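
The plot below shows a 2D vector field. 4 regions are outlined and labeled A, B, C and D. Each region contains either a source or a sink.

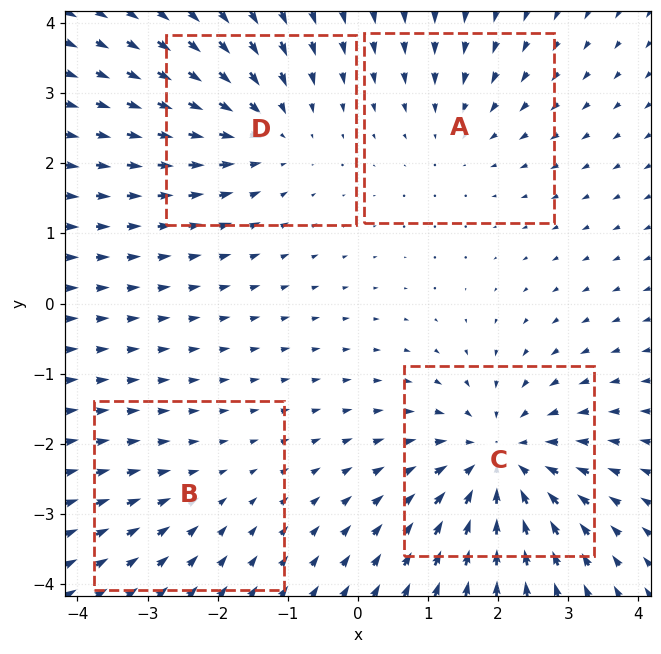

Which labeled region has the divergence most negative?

Divergence at each region's feature centre — A: about -3, B: about -2, C: about -6, D: about -4. Region C is most negative.

C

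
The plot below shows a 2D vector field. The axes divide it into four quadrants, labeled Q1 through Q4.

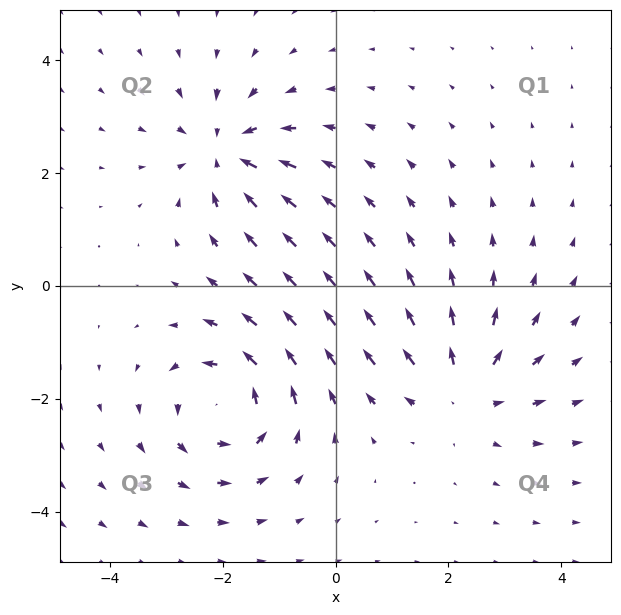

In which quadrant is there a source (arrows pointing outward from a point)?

The source sits at approximately (2.3, -1.8), which lies in quadrant Q4. The divergence there is about +4, positive as expected for a source.

Q4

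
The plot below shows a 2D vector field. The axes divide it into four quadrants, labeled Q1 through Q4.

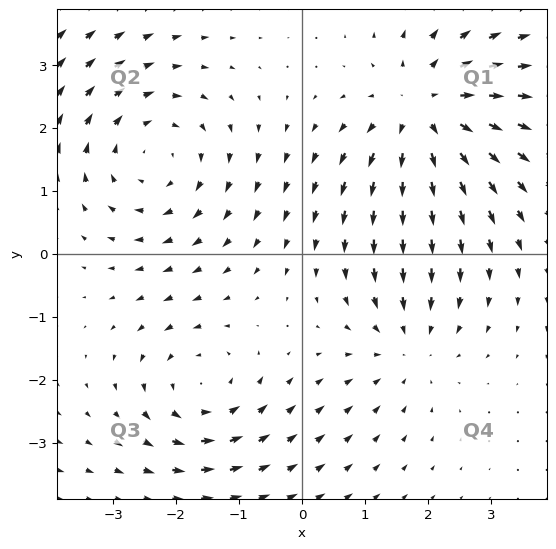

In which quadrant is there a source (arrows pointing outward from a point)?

The source sits at approximately (2.0, 2.3), which lies in quadrant Q1. The divergence there is about +4, positive as expected for a source.

Q1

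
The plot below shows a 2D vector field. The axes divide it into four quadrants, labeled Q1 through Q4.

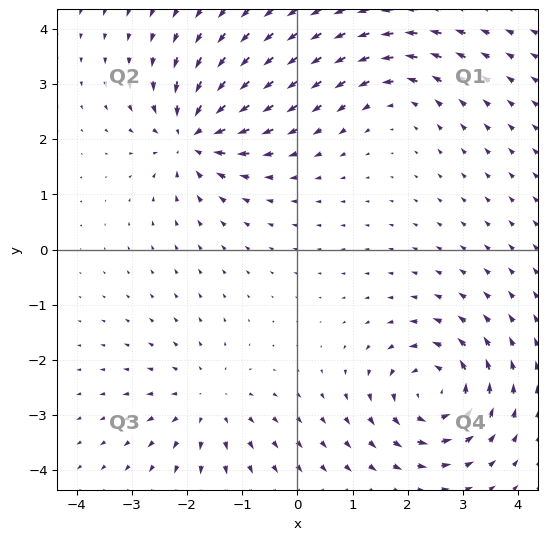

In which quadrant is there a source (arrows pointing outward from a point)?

Q3

The source sits at approximately (-1.6, -2.8), which lies in quadrant Q3. The divergence there is about +3, positive as expected for a source.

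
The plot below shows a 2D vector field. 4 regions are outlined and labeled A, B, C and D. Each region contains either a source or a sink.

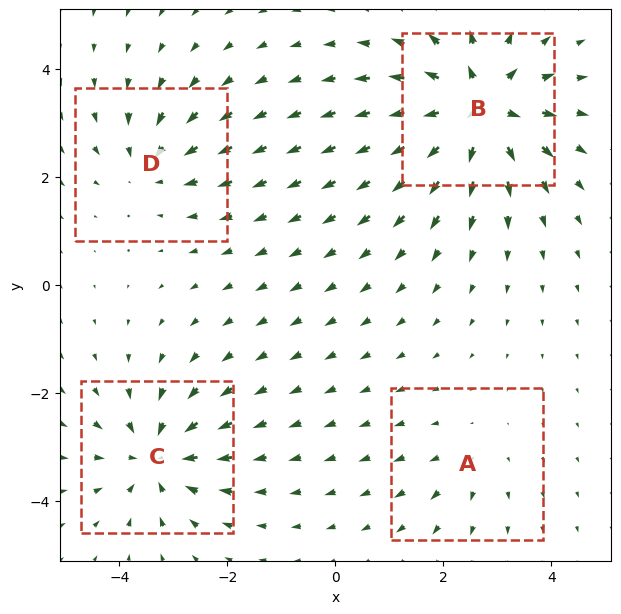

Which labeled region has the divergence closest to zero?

A

Divergence at each region's feature centre — A: about +2, B: about +7, C: about -5, D: about -4. Region A is closest to zero.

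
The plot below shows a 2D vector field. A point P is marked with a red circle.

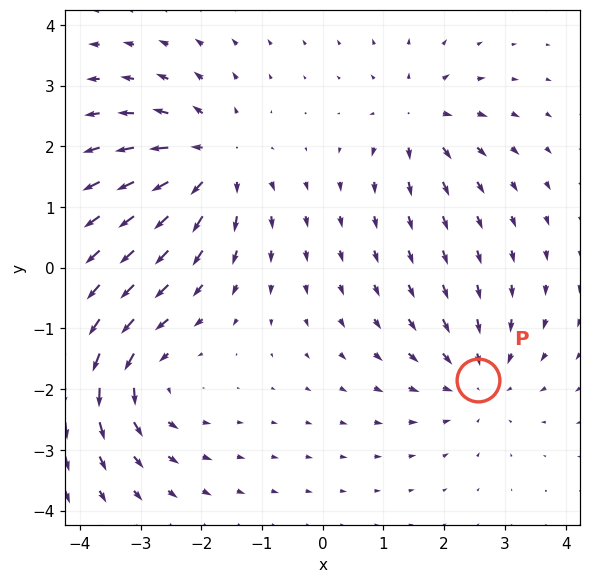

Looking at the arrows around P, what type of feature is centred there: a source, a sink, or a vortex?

At P (2.6, -1.9) the arrows converge inward. Divergence about -4, curl ≈0 — negative divergence with near-zero curl is a sink.

sink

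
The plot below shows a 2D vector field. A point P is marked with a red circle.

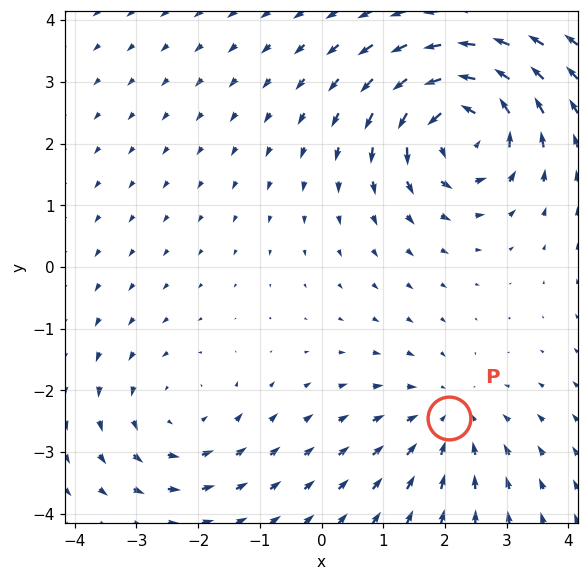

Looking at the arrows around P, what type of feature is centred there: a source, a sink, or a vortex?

sink

At P (2.1, -2.5) the arrows converge inward. Divergence about -3, curl ≈0 — negative divergence with near-zero curl is a sink.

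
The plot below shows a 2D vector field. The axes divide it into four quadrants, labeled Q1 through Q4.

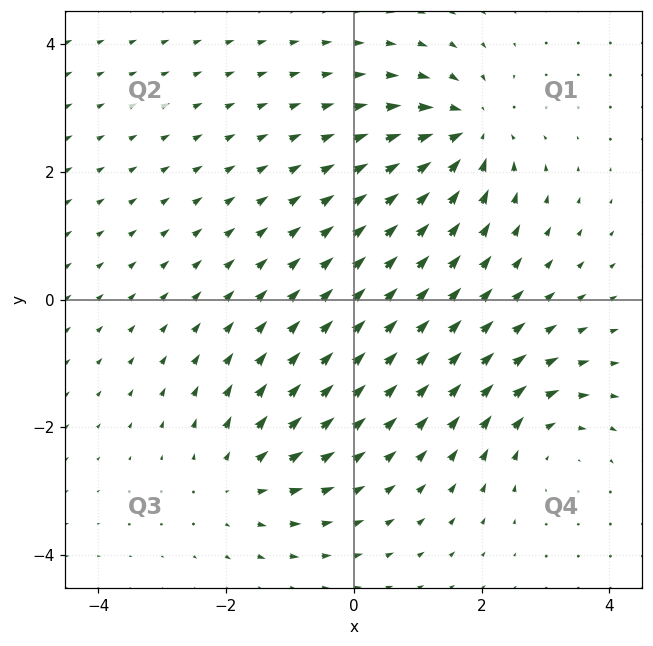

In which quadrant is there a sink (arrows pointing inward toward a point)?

The sink sits at approximately (1.8, 2.6), which lies in quadrant Q1. The divergence there is about -6, negative as expected for a sink.

Q1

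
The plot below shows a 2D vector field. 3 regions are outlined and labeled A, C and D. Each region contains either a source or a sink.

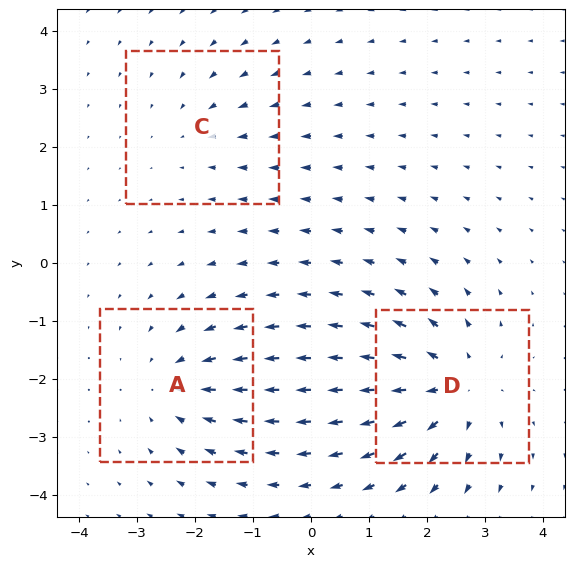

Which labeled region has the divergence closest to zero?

C

Divergence at each region's feature centre — A: about -3, C: about -2, D: about +4. Region C is closest to zero.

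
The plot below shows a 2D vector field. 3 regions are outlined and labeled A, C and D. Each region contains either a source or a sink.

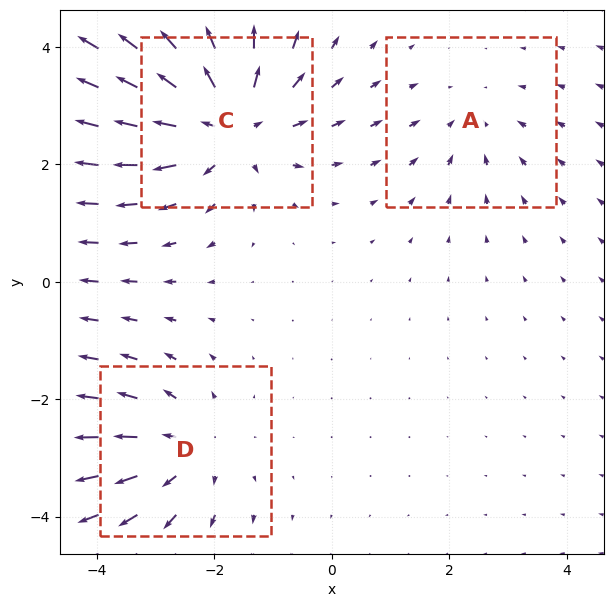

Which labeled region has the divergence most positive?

C

Divergence at each region's feature centre — A: about -2, C: about +4, D: about +3. Region C is most positive.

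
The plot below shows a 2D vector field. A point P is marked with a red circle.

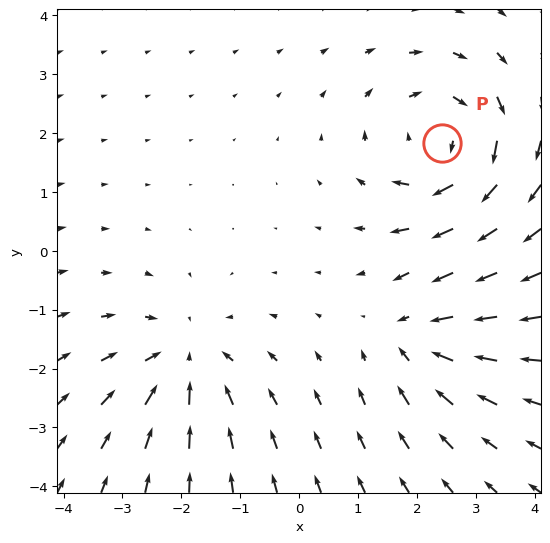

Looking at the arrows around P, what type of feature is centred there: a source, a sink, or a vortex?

vortex

At P (2.4, 1.8) the arrows circulate clockwise. Divergence ≈0, curl about -4 — near-zero divergence with nonzero curl is a vortex.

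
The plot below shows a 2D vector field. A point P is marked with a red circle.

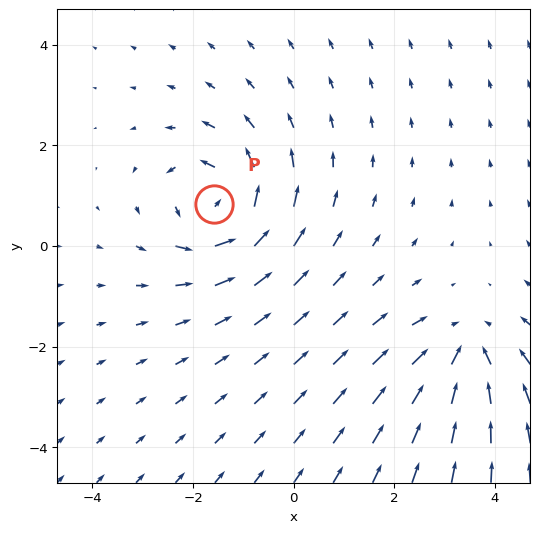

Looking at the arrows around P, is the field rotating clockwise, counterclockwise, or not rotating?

Near P at (-1.6, 0.8) the arrows circulate counterclockwise. The curl (z-component) there is about +4; positive curl means counterclockwise rotation.

counterclockwise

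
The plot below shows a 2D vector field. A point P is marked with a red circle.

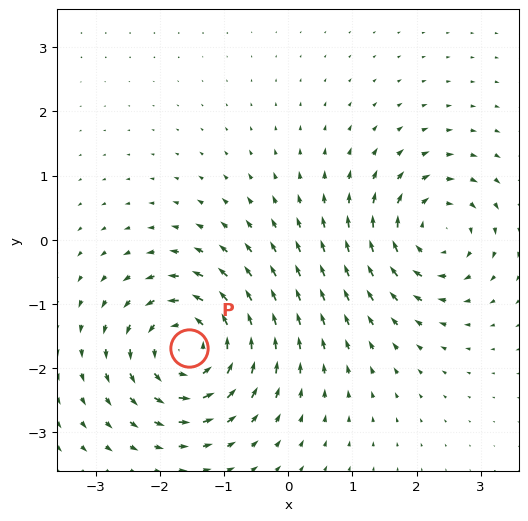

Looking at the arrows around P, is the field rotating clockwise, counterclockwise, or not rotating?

Near P at (-1.5, -1.7) the arrows circulate counterclockwise. The curl (z-component) there is about +6; positive curl means counterclockwise rotation.

counterclockwise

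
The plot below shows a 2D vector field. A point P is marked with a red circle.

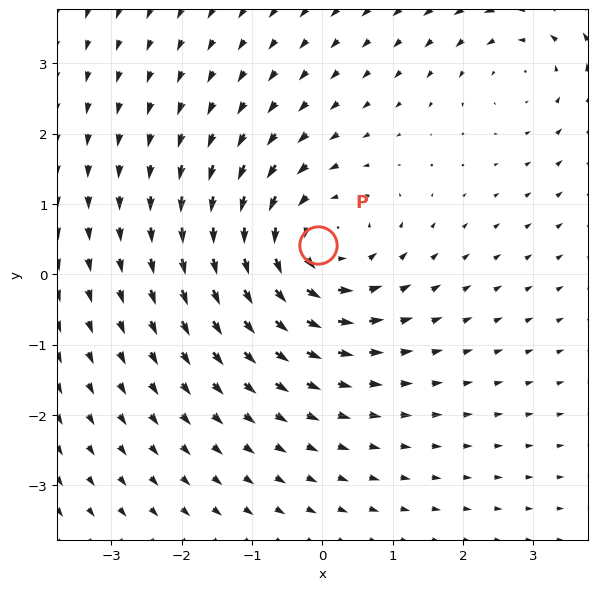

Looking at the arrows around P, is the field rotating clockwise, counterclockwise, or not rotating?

Near P at (-0.1, 0.4) the arrows circulate counterclockwise. The curl (z-component) there is about +5; positive curl means counterclockwise rotation.

counterclockwise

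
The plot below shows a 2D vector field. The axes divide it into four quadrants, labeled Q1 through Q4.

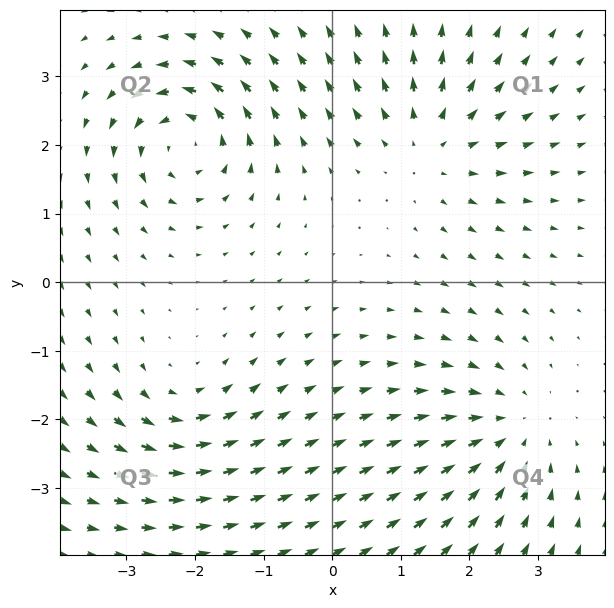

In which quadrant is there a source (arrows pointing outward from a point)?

The source sits at approximately (1.4, 2.0), which lies in quadrant Q1. The divergence there is about +4, positive as expected for a source.

Q1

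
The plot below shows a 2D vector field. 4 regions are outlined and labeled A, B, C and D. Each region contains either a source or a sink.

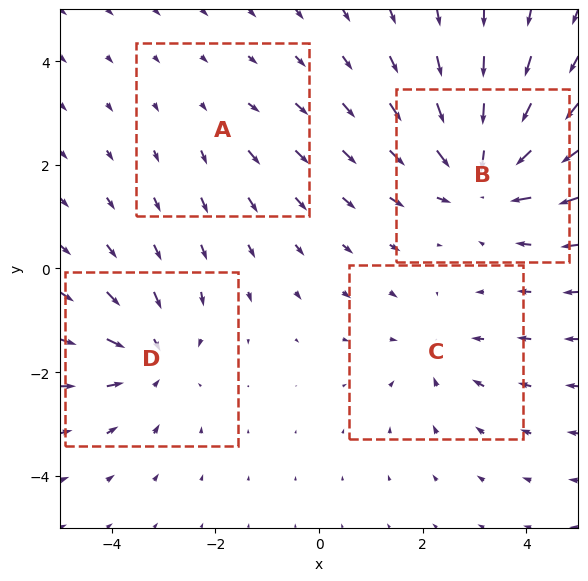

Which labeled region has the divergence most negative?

Divergence at each region's feature centre — A: about +2, B: about -6, C: about -3, D: about -4. Region B is most negative.

B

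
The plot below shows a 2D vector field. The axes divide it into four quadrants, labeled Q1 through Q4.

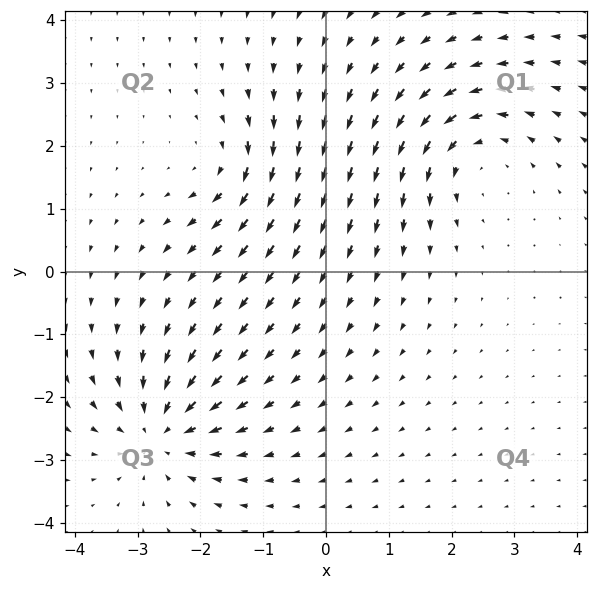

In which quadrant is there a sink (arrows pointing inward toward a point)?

Q3

The sink sits at approximately (-2.6, -2.6), which lies in quadrant Q3. The divergence there is about -6, negative as expected for a sink.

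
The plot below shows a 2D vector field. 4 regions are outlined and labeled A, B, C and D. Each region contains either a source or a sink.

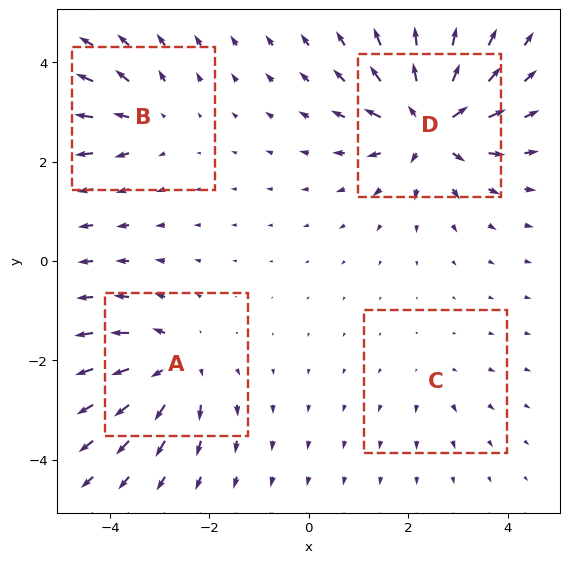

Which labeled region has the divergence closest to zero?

Divergence at each region's feature centre — A: about +5, B: about +4, C: about +2, D: about +8. Region C is closest to zero.

C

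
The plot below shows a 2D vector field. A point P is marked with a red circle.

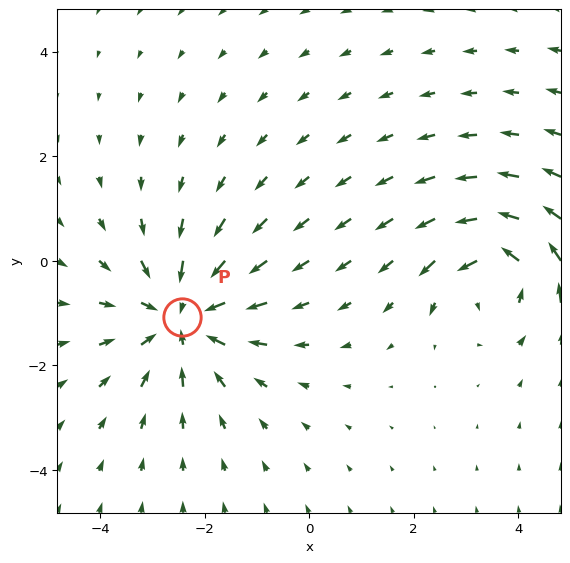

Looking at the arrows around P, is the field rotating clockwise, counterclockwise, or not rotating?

not rotating

Near P at (-2.4, -1.1) the arrows show no circulation. The curl there is ≈0.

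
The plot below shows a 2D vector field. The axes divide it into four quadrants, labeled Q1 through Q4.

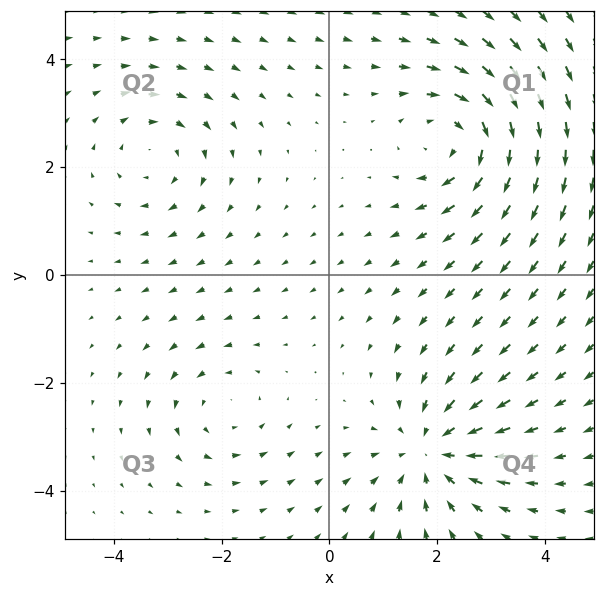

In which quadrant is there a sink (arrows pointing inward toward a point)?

The sink sits at approximately (1.9, -3.3), which lies in quadrant Q4. The divergence there is about -4, negative as expected for a sink.

Q4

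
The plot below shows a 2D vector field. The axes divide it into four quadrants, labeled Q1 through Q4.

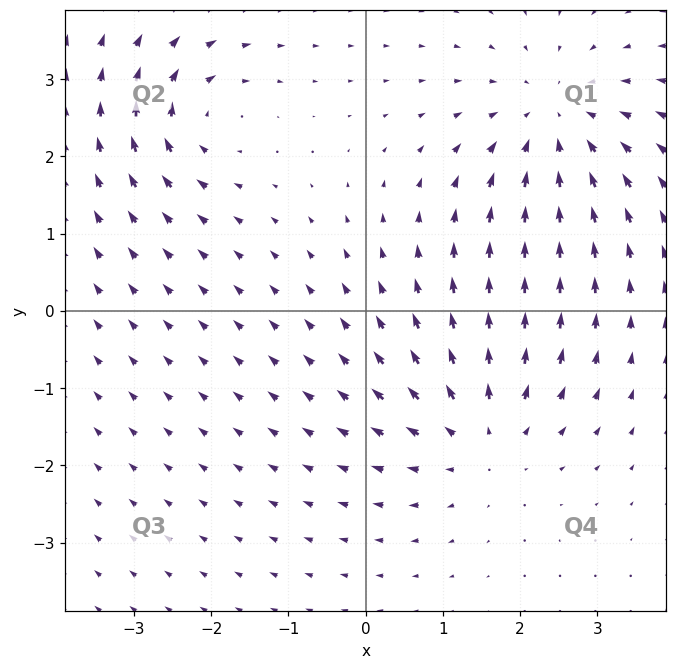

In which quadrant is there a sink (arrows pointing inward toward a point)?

Q1

The sink sits at approximately (2.4, 2.5), which lies in quadrant Q1. The divergence there is about -4, negative as expected for a sink.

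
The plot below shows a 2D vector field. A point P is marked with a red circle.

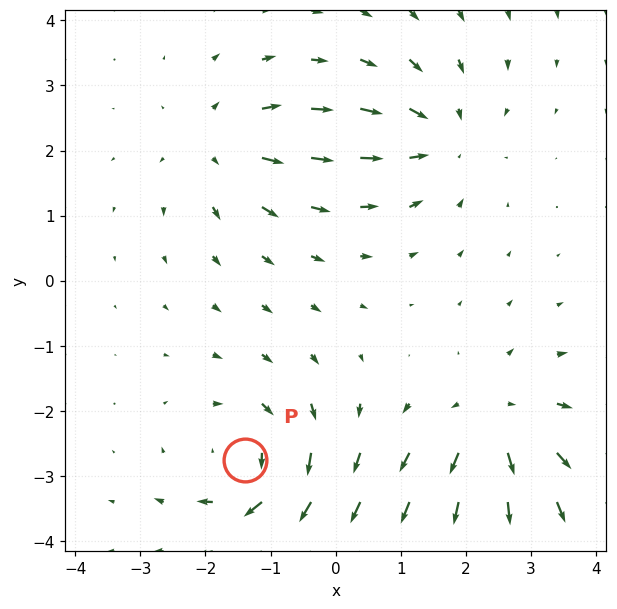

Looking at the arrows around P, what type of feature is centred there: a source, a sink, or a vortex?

At P (-1.4, -2.8) the arrows circulate clockwise. Divergence ≈0, curl about -6 — near-zero divergence with nonzero curl is a vortex.

vortex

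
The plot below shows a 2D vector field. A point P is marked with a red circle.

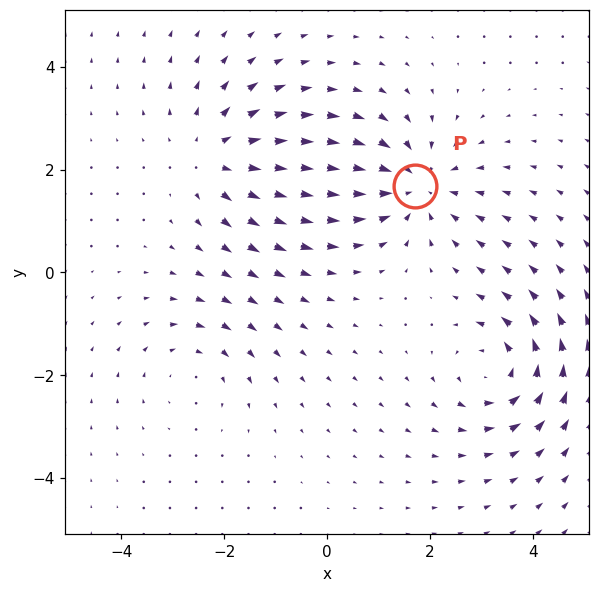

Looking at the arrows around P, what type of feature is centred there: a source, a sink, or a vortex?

sink

At P (1.7, 1.7) the arrows converge inward. Divergence about -4, curl ≈0 — negative divergence with near-zero curl is a sink.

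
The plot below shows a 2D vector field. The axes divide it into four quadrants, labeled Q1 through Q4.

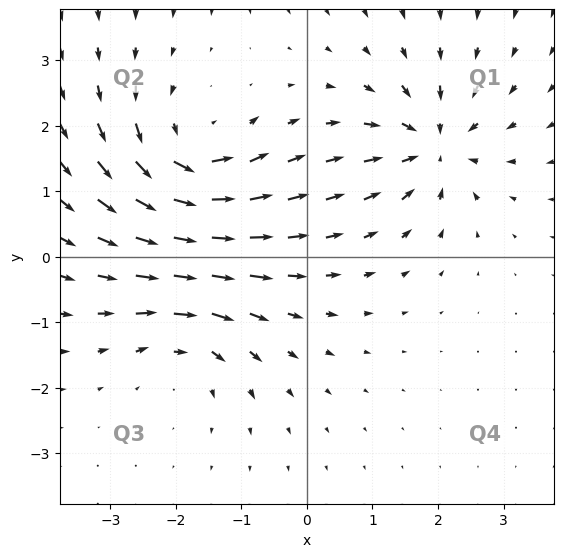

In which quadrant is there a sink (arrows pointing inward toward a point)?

The sink sits at approximately (1.9, 1.7), which lies in quadrant Q1. The divergence there is about -6, negative as expected for a sink.

Q1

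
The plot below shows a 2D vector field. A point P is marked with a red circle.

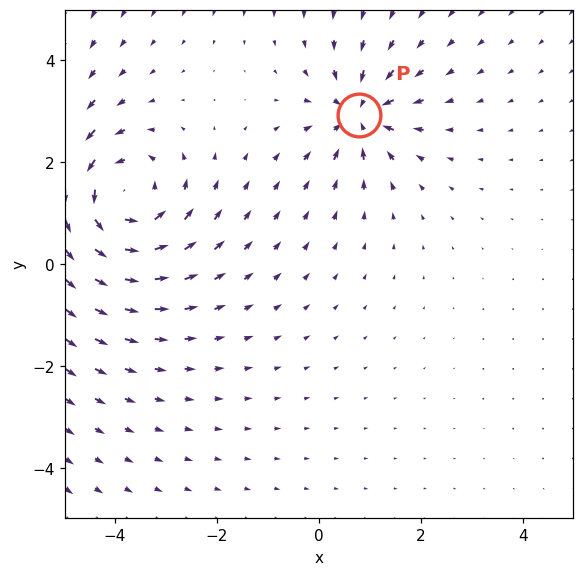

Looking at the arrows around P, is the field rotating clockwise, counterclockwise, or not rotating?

not rotating

Near P at (0.8, 2.9) the arrows show no circulation. The curl there is ≈0.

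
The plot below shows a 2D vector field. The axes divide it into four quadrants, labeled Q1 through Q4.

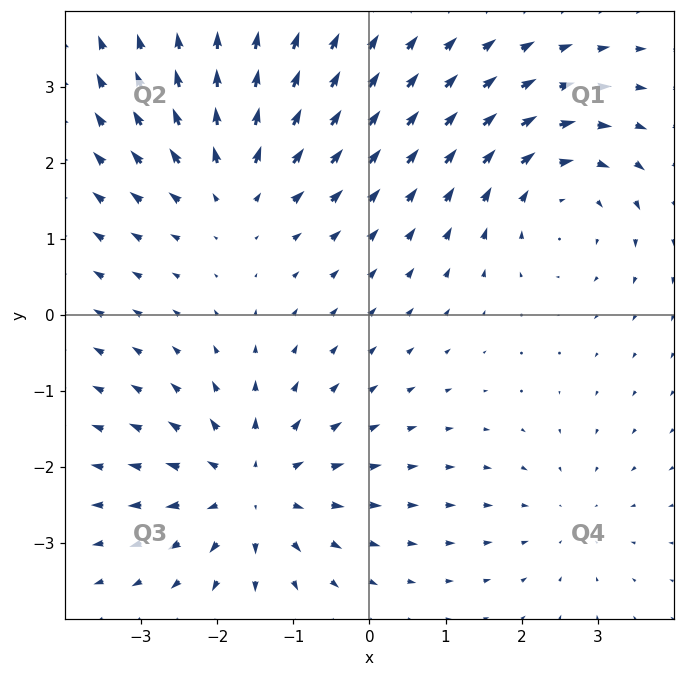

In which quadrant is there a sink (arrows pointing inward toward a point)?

The sink sits at approximately (2.6, -2.6), which lies in quadrant Q4. The divergence there is about -2, negative as expected for a sink.

Q4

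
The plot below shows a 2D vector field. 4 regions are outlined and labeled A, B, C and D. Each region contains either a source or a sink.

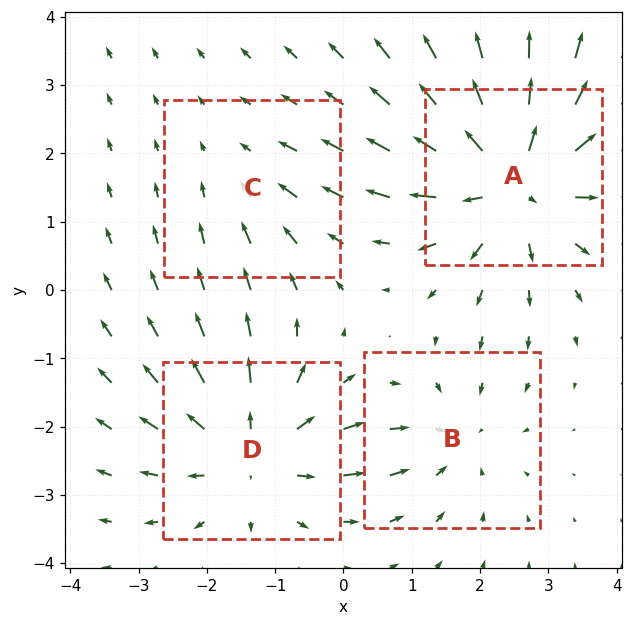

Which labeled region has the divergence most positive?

Divergence at each region's feature centre — A: about +6, B: about -3, C: about -2, D: about +5. Region A is most positive.

A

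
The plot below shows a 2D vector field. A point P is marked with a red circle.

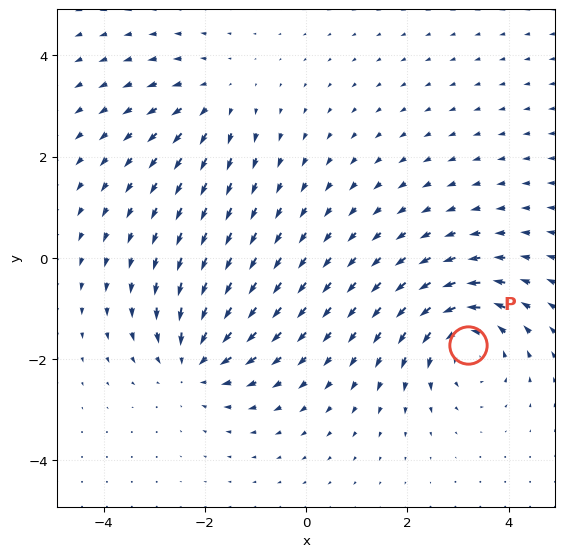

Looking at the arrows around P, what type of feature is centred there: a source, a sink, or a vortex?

vortex

At P (3.2, -1.7) the arrows circulate counterclockwise. Divergence ≈0, curl about +5 — near-zero divergence with nonzero curl is a vortex.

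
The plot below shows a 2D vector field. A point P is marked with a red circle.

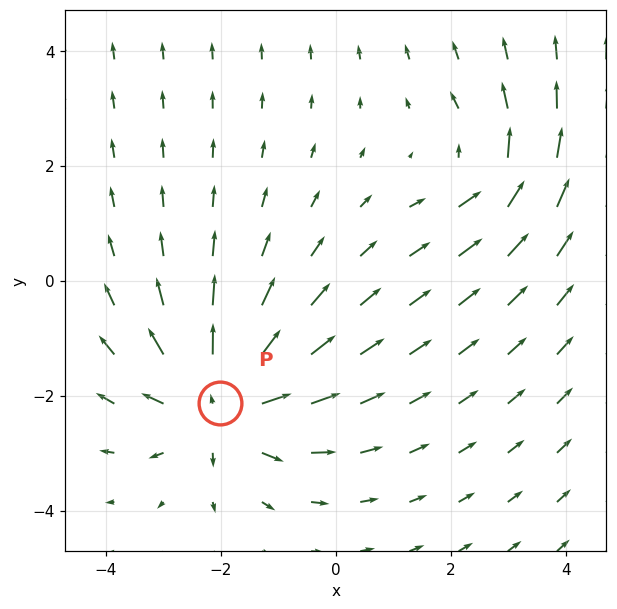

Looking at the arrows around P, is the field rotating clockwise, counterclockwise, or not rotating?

Near P at (-2.0, -2.1) the arrows show no circulation. The curl there is ≈0.

not rotating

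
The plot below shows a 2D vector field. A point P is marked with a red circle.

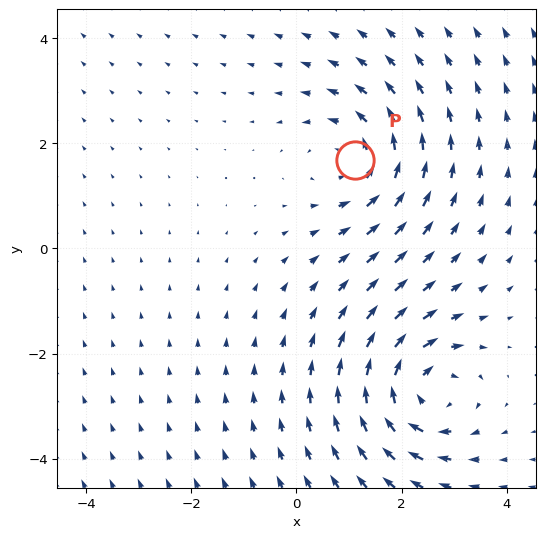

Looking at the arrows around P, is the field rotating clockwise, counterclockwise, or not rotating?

Near P at (1.1, 1.7) the arrows circulate counterclockwise. The curl (z-component) there is about +3; positive curl means counterclockwise rotation.

counterclockwise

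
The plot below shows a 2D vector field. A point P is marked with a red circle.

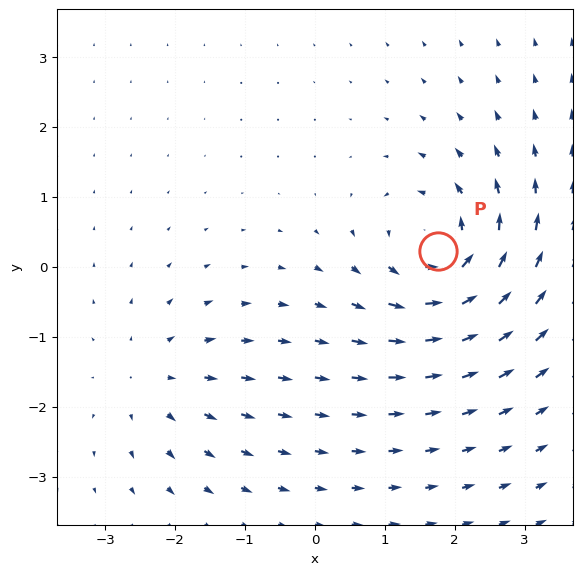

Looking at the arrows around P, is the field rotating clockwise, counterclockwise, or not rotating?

counterclockwise

Near P at (1.8, 0.2) the arrows circulate counterclockwise. The curl (z-component) there is about +6; positive curl means counterclockwise rotation.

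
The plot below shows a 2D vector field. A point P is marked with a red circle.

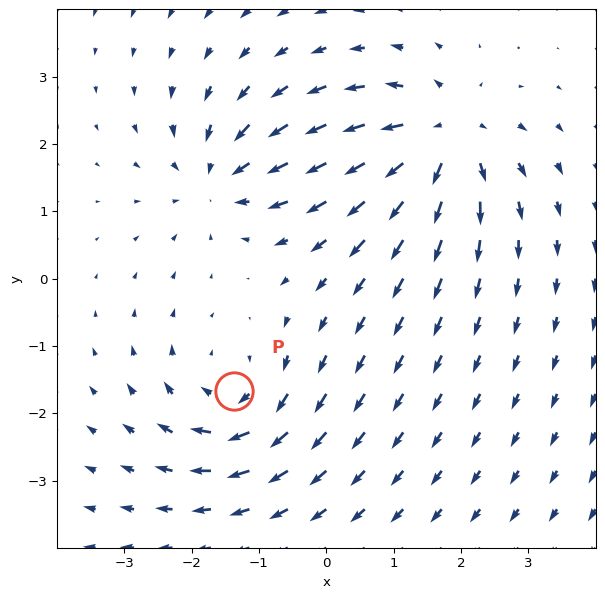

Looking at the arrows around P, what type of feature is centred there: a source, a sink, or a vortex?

At P (-1.4, -1.7) the arrows circulate clockwise. Divergence ≈0, curl about -4 — near-zero divergence with nonzero curl is a vortex.

vortex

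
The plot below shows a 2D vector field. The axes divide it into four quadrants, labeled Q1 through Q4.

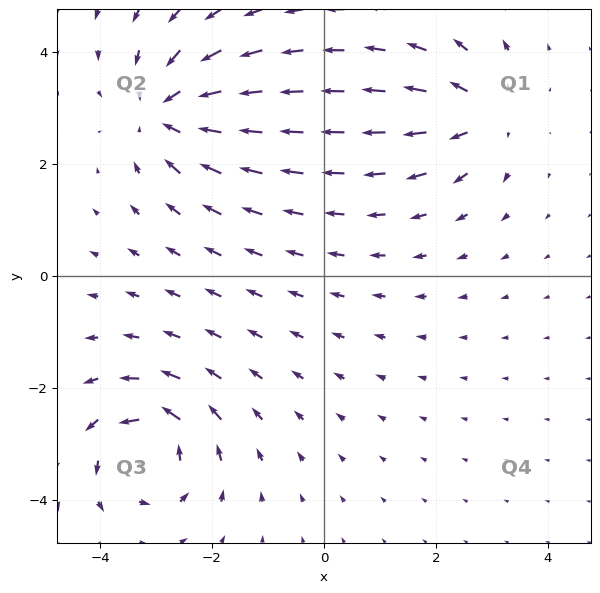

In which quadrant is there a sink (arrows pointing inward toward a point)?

The sink sits at approximately (-2.8, 2.9), which lies in quadrant Q2. The divergence there is about -4, negative as expected for a sink.

Q2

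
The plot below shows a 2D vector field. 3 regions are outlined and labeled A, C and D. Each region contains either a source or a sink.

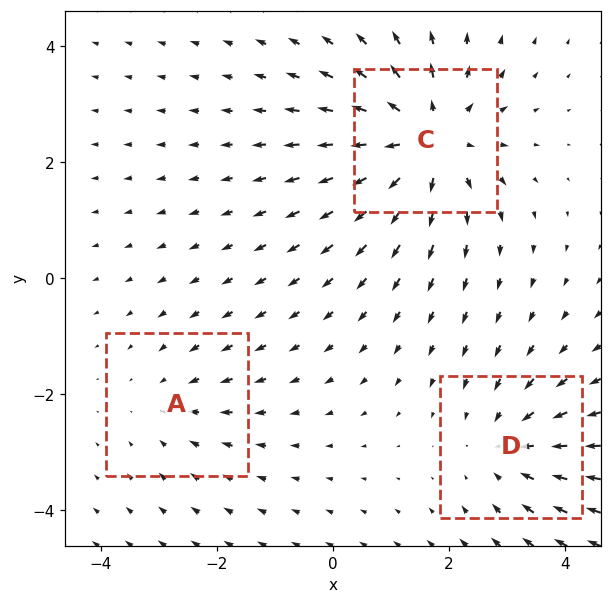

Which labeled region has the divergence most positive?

Divergence at each region's feature centre — A: about -2, C: about +4, D: about -3. Region C is most positive.

C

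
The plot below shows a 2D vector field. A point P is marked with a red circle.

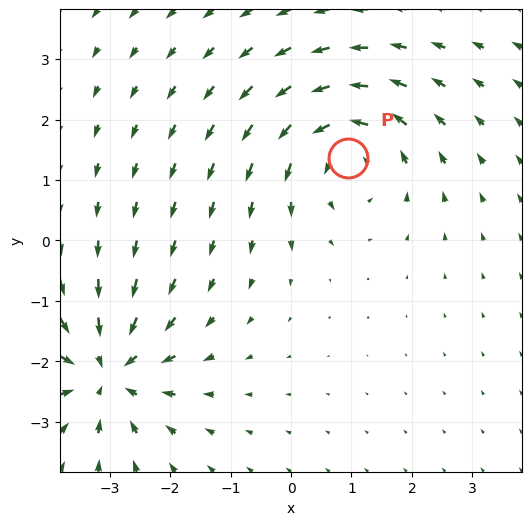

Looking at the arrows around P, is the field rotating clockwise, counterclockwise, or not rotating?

Near P at (0.9, 1.4) the arrows circulate counterclockwise. The curl (z-component) there is about +4; positive curl means counterclockwise rotation.

counterclockwise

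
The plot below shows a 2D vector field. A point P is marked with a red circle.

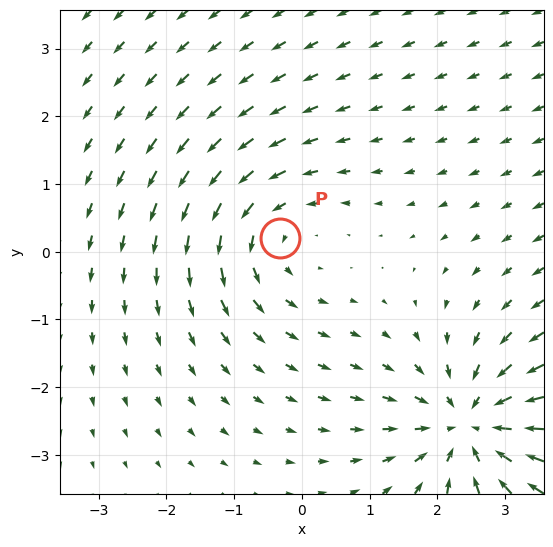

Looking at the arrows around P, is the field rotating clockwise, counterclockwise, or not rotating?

Near P at (-0.3, 0.2) the arrows circulate counterclockwise. The curl (z-component) there is about +3; positive curl means counterclockwise rotation.

counterclockwise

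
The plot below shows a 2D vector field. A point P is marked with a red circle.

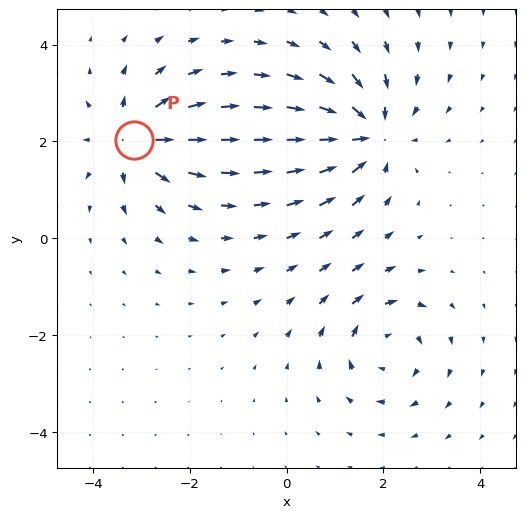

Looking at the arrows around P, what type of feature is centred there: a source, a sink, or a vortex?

source

At P (-3.2, 2.0) the arrows spread outward. Divergence about +6, curl ≈0 — positive divergence with near-zero curl is a source.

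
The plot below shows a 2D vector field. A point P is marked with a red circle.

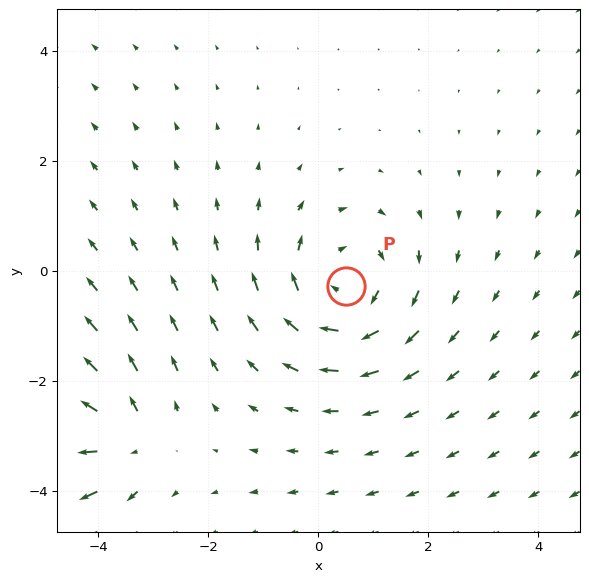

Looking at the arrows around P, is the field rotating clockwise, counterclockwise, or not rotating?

clockwise

Near P at (0.5, -0.3) the arrows circulate clockwise. The curl (z-component) there is about -4; negative curl means clockwise rotation.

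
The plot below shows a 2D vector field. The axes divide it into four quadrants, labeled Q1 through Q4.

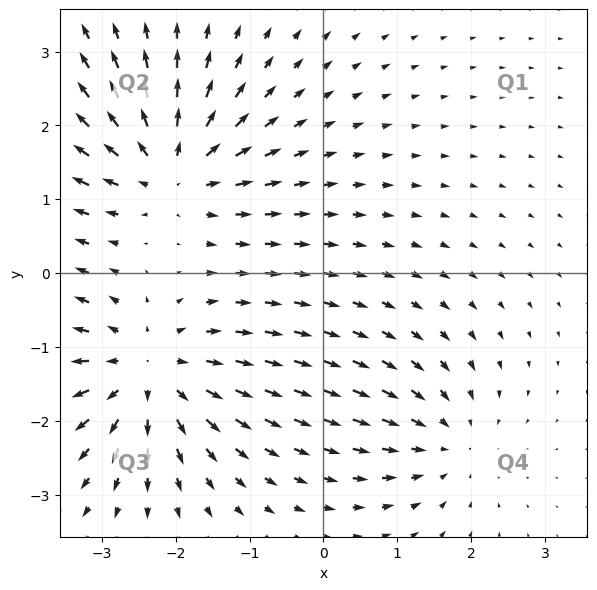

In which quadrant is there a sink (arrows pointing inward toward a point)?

Q4

The sink sits at approximately (1.7, -2.3), which lies in quadrant Q4. The divergence there is about -3, negative as expected for a sink.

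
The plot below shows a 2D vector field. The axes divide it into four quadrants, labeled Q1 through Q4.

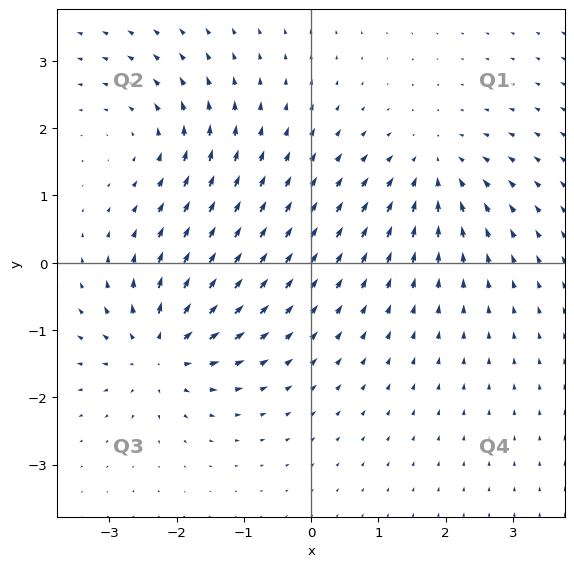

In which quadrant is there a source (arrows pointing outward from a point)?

Q3

The source sits at approximately (-2.2, -1.3), which lies in quadrant Q3. The divergence there is about +6, positive as expected for a source.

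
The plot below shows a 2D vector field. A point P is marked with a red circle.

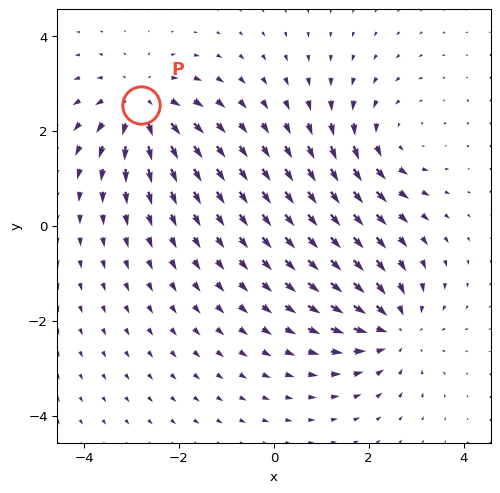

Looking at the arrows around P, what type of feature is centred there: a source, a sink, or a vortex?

At P (-2.8, 2.6) the arrows spread outward. Divergence about +5, curl ≈0 — positive divergence with near-zero curl is a source.

source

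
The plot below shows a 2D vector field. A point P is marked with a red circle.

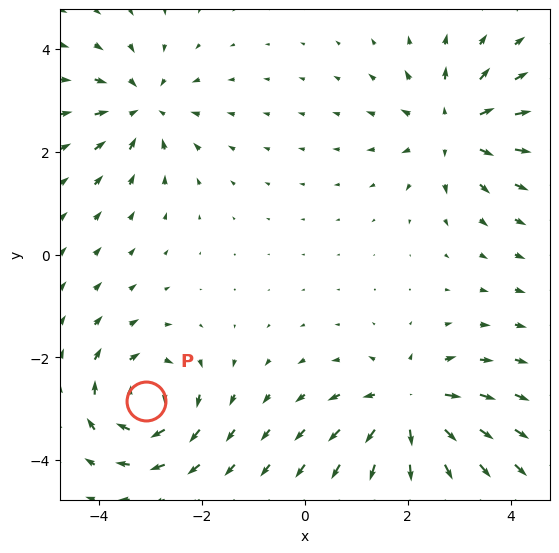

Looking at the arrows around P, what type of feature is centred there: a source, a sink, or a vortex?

At P (-3.1, -2.8) the arrows circulate clockwise. Divergence ≈0, curl about -5 — near-zero divergence with nonzero curl is a vortex.

vortex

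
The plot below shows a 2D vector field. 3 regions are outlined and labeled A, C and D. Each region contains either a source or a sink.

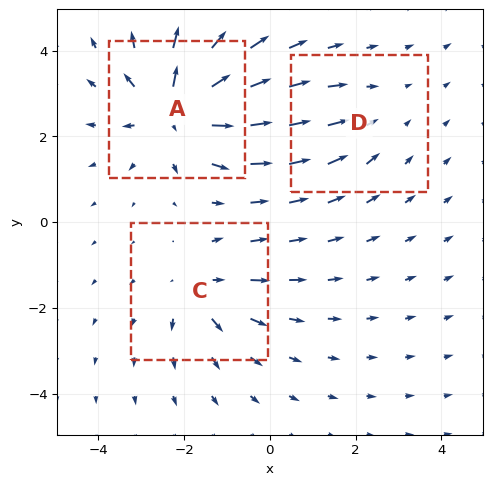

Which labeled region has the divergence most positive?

Divergence at each region's feature centre — A: about +5, C: about +3, D: about -2. Region A is most positive.

A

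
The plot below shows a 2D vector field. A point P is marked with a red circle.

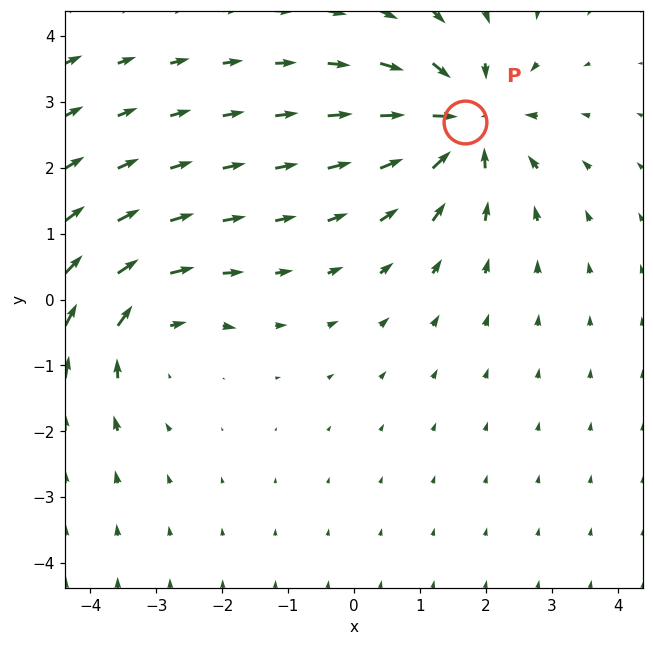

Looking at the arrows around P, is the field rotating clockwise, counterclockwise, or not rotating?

Near P at (1.7, 2.7) the arrows show no circulation. The curl there is ≈0.

not rotating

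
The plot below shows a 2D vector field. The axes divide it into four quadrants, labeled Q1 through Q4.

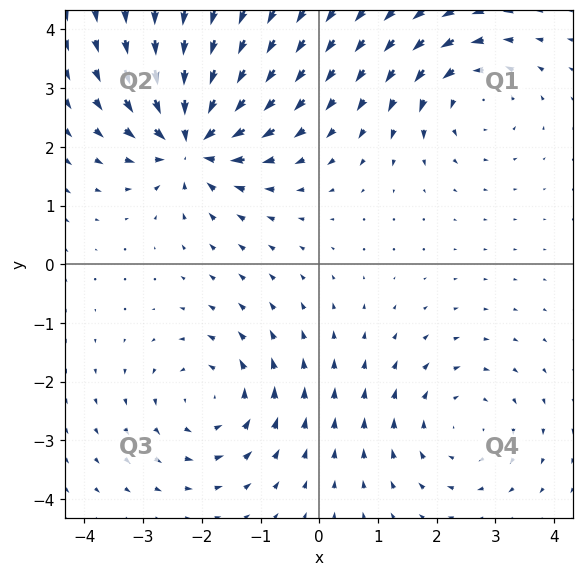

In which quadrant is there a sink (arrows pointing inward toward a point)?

The sink sits at approximately (-2.2, 2.1), which lies in quadrant Q2. The divergence there is about -6, negative as expected for a sink.

Q2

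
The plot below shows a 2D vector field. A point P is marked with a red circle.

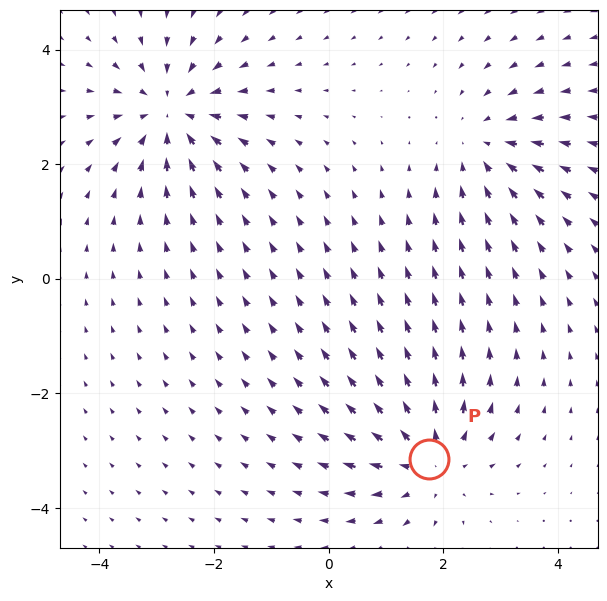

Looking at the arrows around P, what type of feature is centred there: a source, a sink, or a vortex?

At P (1.8, -3.2) the arrows spread outward. Divergence about +5, curl ≈0 — positive divergence with near-zero curl is a source.

source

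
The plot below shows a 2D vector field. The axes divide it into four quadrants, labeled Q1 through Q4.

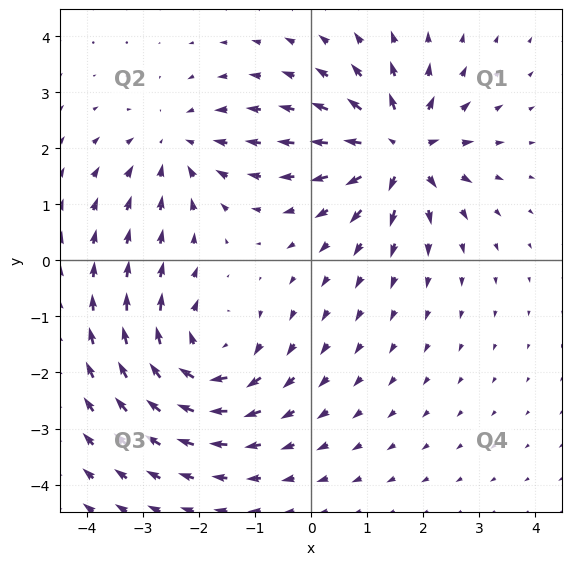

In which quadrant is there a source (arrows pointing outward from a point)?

The source sits at approximately (1.6, 2.0), which lies in quadrant Q1. The divergence there is about +5, positive as expected for a source.

Q1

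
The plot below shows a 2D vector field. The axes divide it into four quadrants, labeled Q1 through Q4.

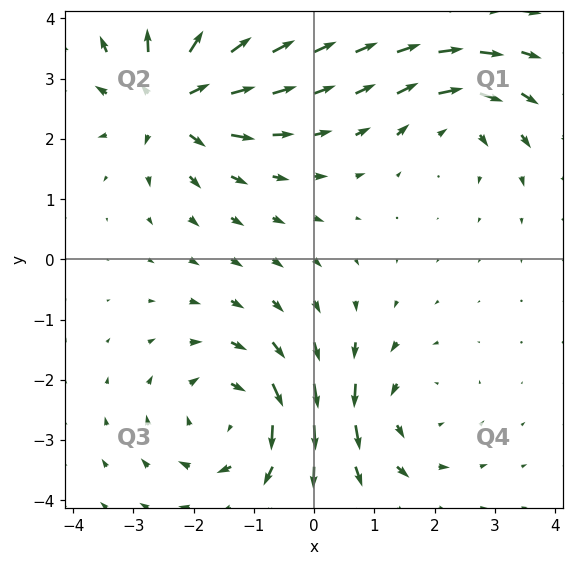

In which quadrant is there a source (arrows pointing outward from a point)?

The source sits at approximately (-2.3, 2.7), which lies in quadrant Q2. The divergence there is about +6, positive as expected for a source.

Q2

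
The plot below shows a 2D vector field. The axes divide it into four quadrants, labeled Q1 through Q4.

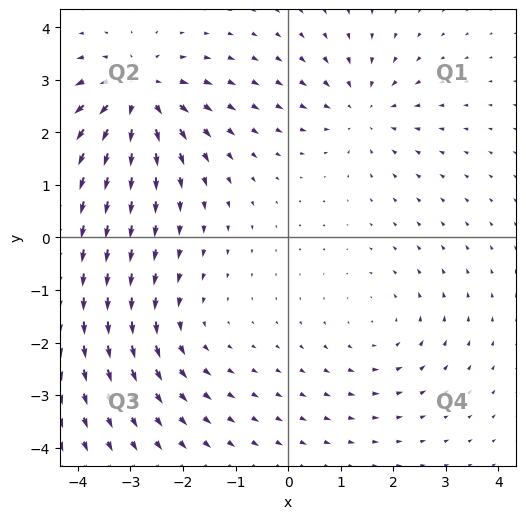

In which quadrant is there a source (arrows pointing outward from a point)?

The source sits at approximately (-2.9, 2.7), which lies in quadrant Q2. The divergence there is about +5, positive as expected for a source.

Q2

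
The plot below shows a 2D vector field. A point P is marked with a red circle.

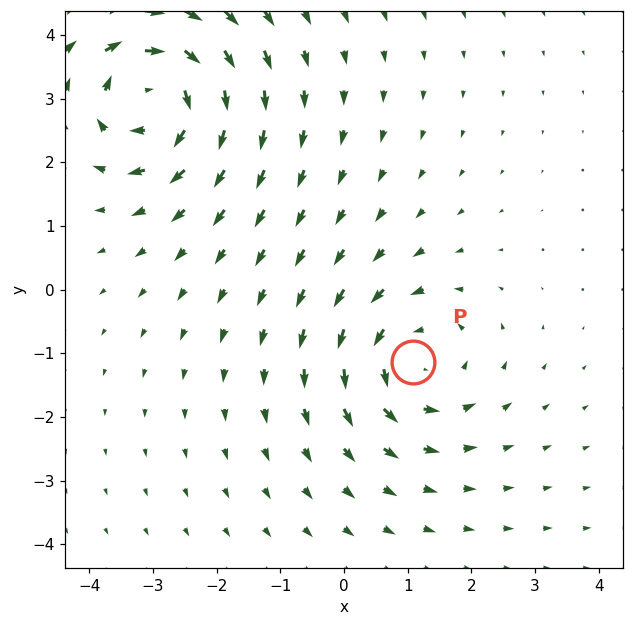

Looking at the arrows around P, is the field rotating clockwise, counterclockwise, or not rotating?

counterclockwise

Near P at (1.1, -1.1) the arrows circulate counterclockwise. The curl (z-component) there is about +4; positive curl means counterclockwise rotation.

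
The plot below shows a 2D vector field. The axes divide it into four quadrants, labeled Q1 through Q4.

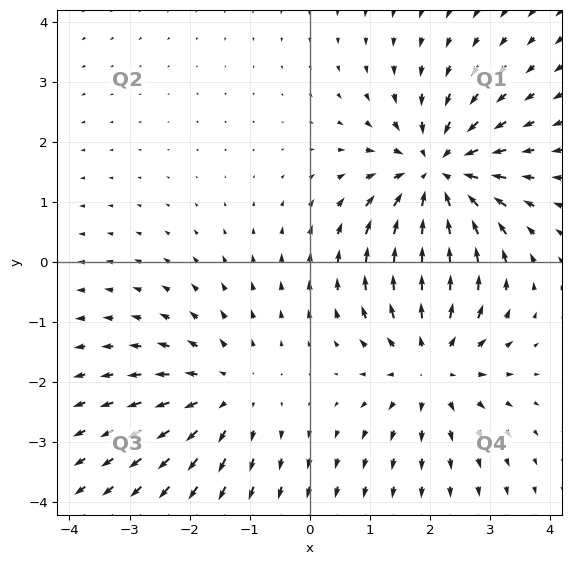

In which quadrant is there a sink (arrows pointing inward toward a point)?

The sink sits at approximately (2.1, 1.4), which lies in quadrant Q1. The divergence there is about -5, negative as expected for a sink.

Q1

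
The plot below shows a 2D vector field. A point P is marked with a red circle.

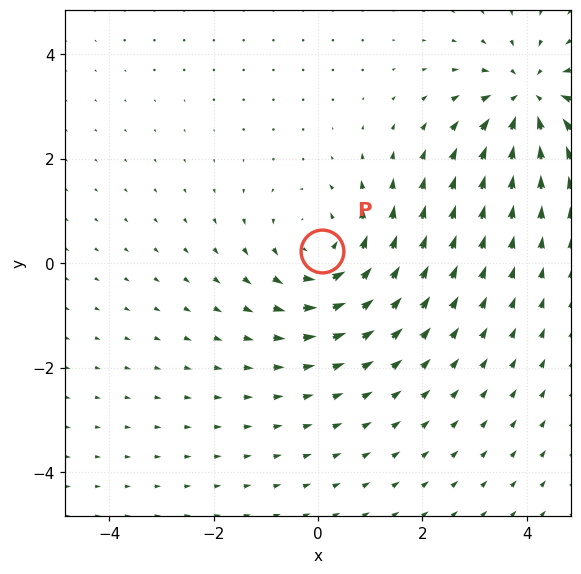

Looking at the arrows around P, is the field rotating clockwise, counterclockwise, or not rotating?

Near P at (0.1, 0.2) the arrows circulate counterclockwise. The curl (z-component) there is about +4; positive curl means counterclockwise rotation.

counterclockwise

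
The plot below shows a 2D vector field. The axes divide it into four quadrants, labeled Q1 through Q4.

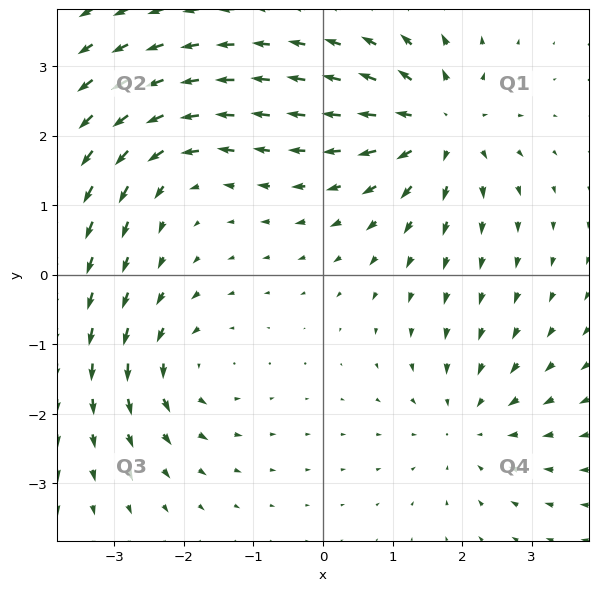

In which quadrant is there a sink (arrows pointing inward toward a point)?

The sink sits at approximately (2.1, -2.1), which lies in quadrant Q4. The divergence there is about -2, negative as expected for a sink.

Q4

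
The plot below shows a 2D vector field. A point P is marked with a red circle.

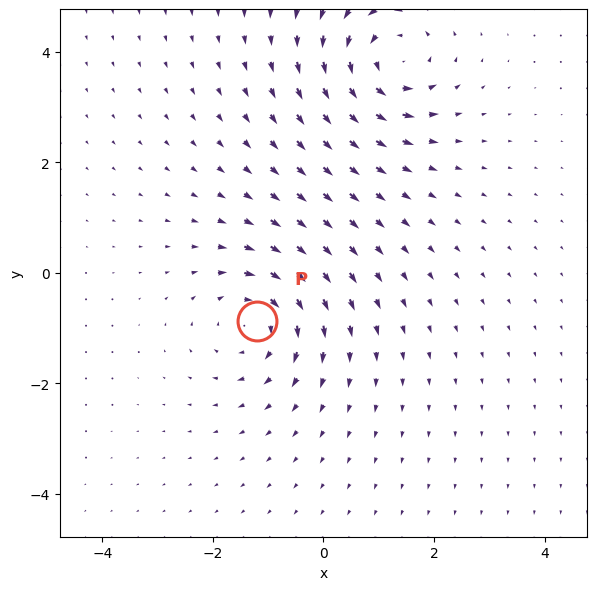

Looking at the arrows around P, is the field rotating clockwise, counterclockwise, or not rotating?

Near P at (-1.2, -0.9) the arrows circulate clockwise. The curl (z-component) there is about -4; negative curl means clockwise rotation.

clockwise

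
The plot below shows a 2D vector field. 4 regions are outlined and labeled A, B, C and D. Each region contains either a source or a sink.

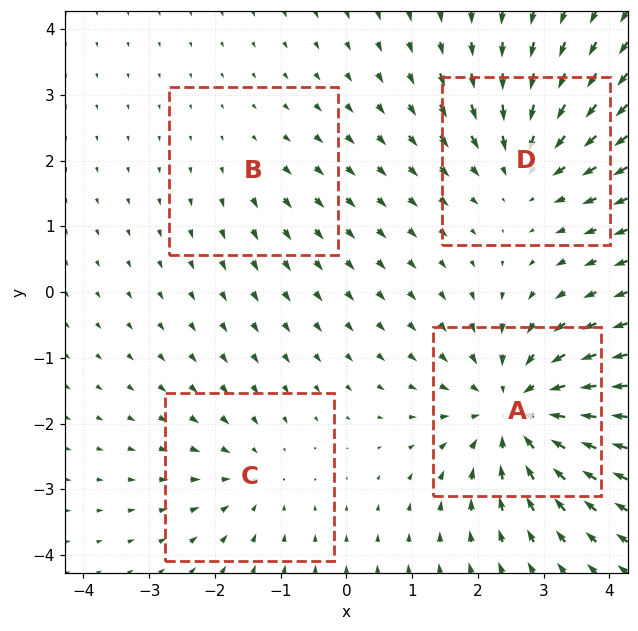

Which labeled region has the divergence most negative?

A

Divergence at each region's feature centre — A: about -7, B: about +2, C: about -3, D: about -4. Region A is most negative.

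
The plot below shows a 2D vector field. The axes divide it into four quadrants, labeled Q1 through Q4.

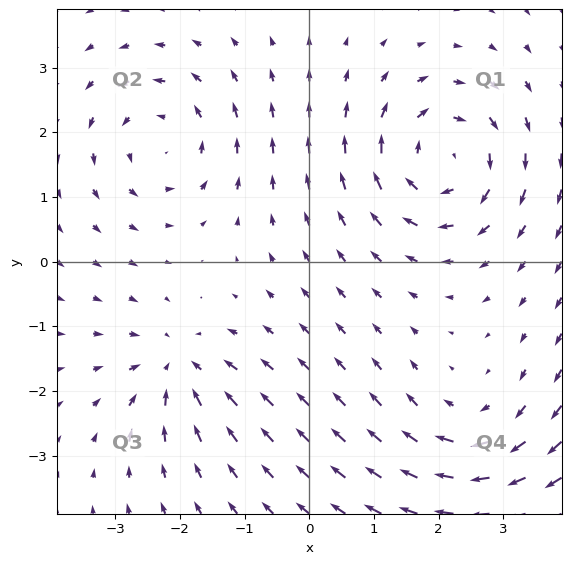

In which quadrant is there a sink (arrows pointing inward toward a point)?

The sink sits at approximately (-2.1, -1.6), which lies in quadrant Q3. The divergence there is about -4, negative as expected for a sink.

Q3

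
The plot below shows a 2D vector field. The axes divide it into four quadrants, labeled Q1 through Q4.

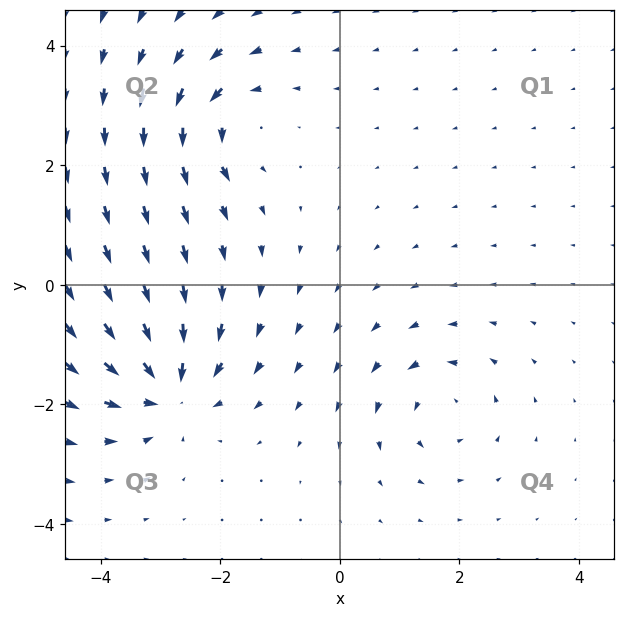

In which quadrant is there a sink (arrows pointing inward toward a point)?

The sink sits at approximately (-2.9, -1.7), which lies in quadrant Q3. The divergence there is about -6, negative as expected for a sink.

Q3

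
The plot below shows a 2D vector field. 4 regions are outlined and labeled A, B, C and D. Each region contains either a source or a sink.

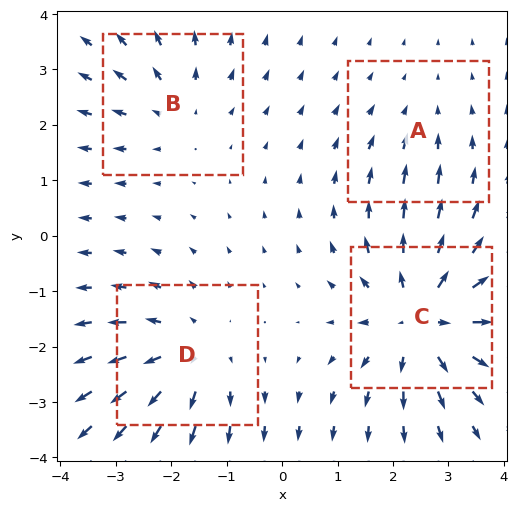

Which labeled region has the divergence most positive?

C

Divergence at each region's feature centre — A: about -2, B: about +3, C: about +6, D: about +4. Region C is most positive.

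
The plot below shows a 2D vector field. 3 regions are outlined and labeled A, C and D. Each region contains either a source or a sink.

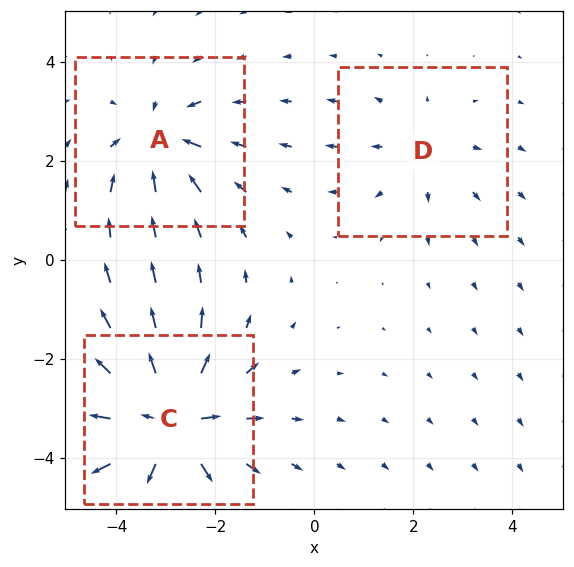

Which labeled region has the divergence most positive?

Divergence at each region's feature centre — A: about -4, C: about +6, D: about +2. Region C is most positive.

C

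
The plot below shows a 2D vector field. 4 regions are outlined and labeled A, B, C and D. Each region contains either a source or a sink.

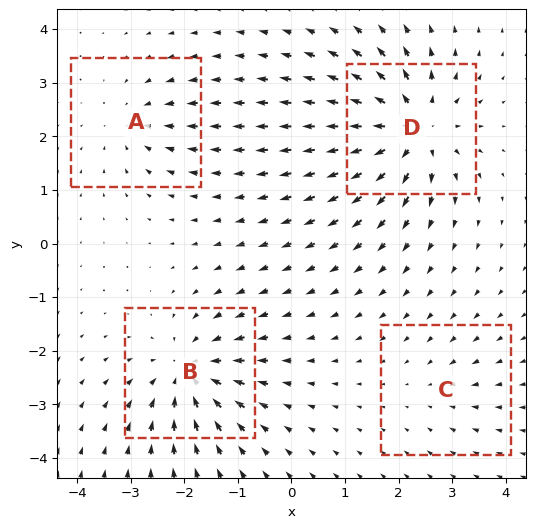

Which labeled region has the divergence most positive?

Divergence at each region's feature centre — A: about -4, B: about -6, C: about -2, D: about +8. Region D is most positive.

D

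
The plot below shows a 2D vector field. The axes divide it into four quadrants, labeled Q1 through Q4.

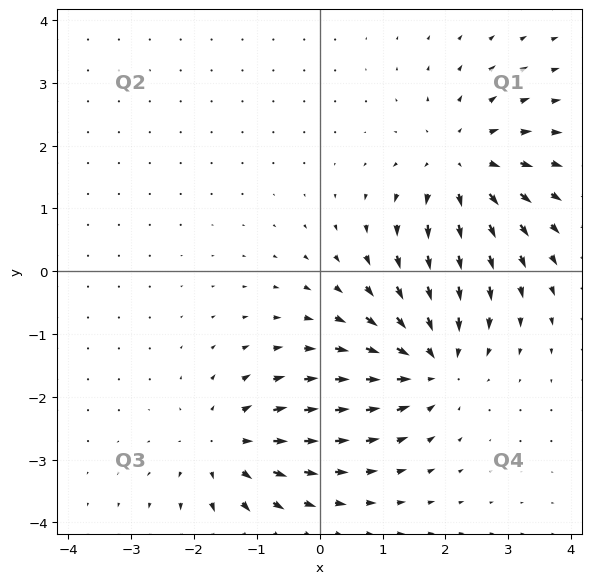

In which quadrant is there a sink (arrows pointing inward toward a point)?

Q4

The sink sits at approximately (1.8, -1.5), which lies in quadrant Q4. The divergence there is about -5, negative as expected for a sink.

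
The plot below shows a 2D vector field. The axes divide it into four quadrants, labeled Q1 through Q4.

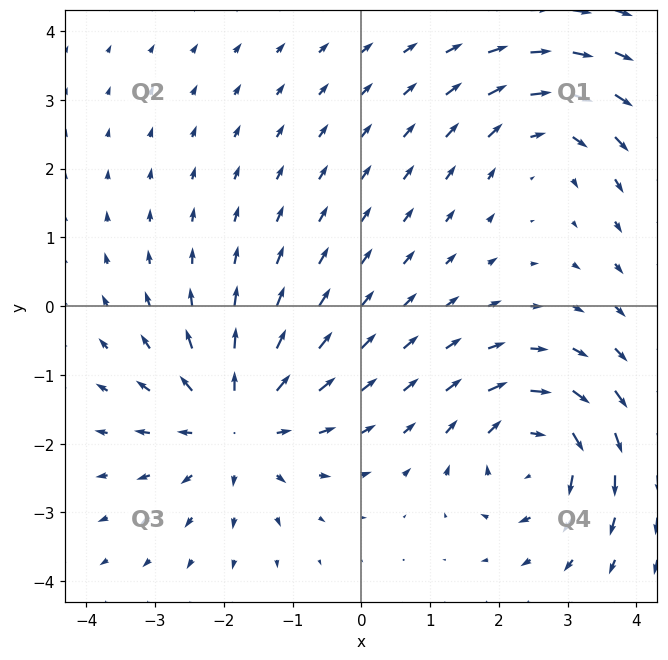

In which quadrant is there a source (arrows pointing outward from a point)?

Q3

The source sits at approximately (-1.8, -1.7), which lies in quadrant Q3. The divergence there is about +5, positive as expected for a source.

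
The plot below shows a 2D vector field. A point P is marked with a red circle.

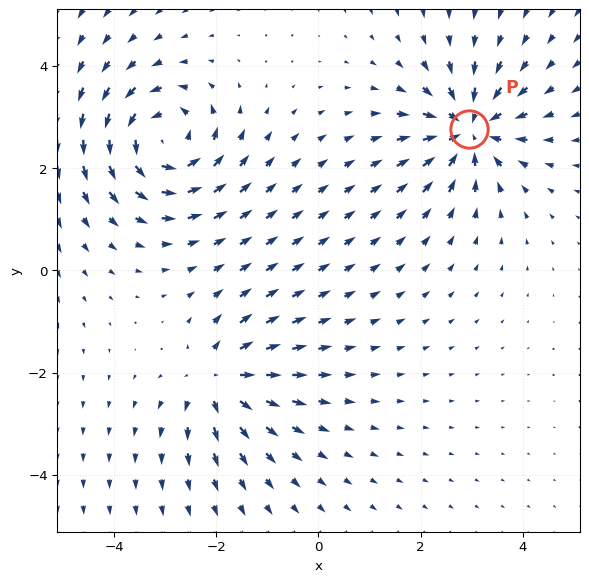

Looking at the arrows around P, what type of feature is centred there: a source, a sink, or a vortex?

sink

At P (2.9, 2.8) the arrows converge inward. Divergence about -5, curl ≈0 — negative divergence with near-zero curl is a sink.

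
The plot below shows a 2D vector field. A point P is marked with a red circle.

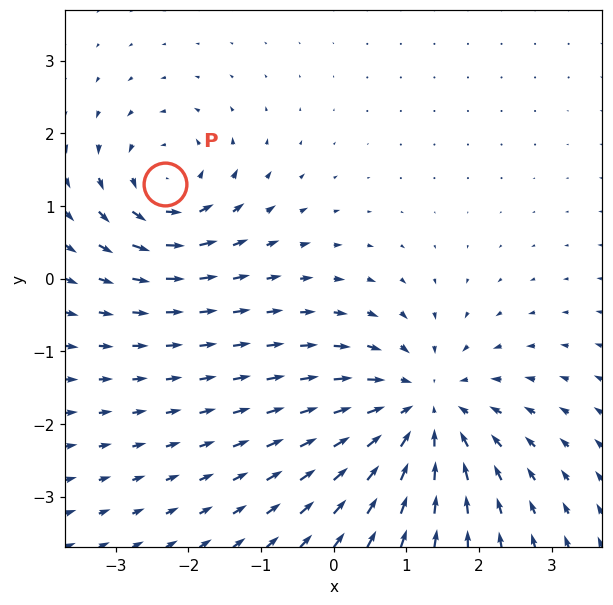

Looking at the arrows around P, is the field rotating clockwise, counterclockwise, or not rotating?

counterclockwise

Near P at (-2.3, 1.3) the arrows circulate counterclockwise. The curl (z-component) there is about +4; positive curl means counterclockwise rotation.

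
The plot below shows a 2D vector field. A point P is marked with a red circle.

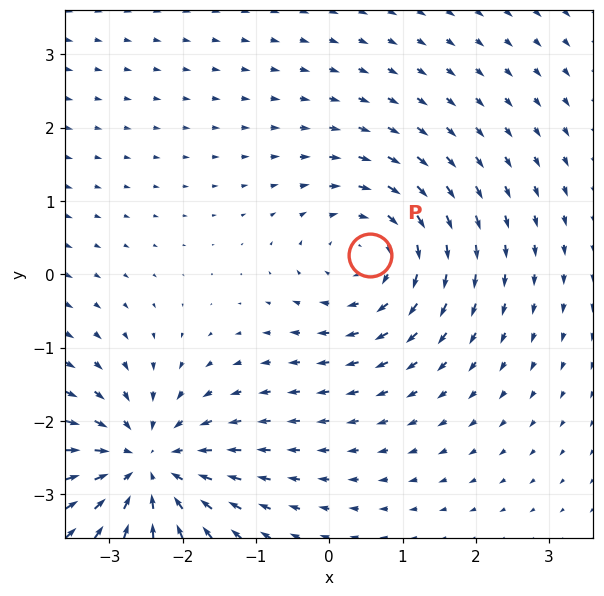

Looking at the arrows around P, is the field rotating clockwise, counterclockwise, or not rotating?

clockwise

Near P at (0.6, 0.3) the arrows circulate clockwise. The curl (z-component) there is about -3; negative curl means clockwise rotation.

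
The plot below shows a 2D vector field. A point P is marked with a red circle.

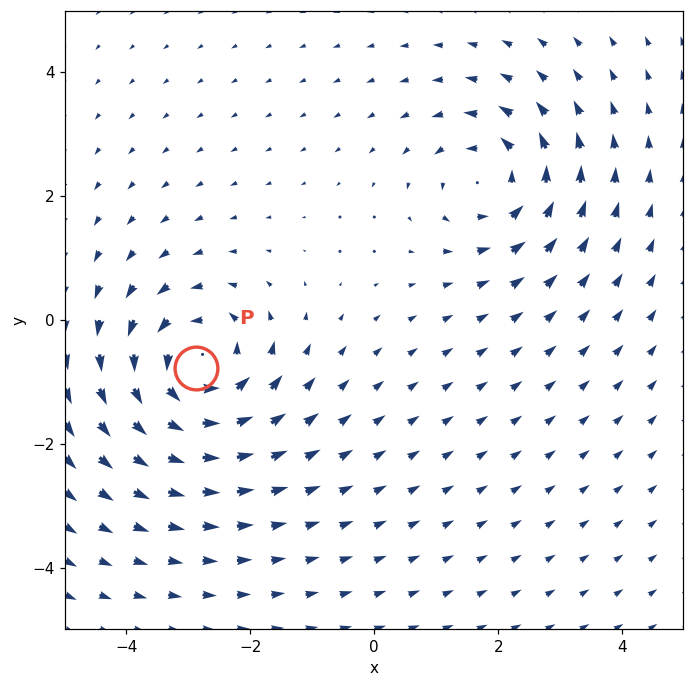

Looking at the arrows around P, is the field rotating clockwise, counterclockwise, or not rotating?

Near P at (-2.9, -0.8) the arrows circulate counterclockwise. The curl (z-component) there is about +5; positive curl means counterclockwise rotation.

counterclockwise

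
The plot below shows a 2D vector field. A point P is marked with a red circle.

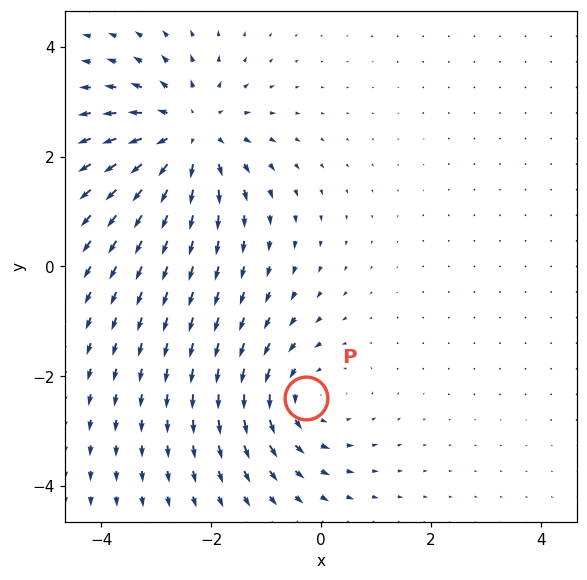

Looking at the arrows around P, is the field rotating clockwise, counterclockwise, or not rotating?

Near P at (-0.3, -2.4) the arrows circulate counterclockwise. The curl (z-component) there is about +3; positive curl means counterclockwise rotation.

counterclockwise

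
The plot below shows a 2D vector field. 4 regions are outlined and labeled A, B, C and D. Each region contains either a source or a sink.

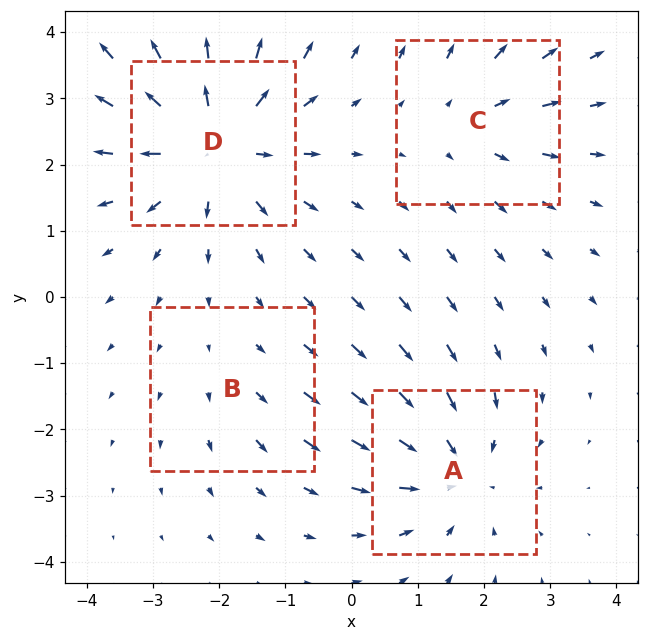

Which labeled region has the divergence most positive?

Divergence at each region's feature centre — A: about -5, B: about +2, C: about +3, D: about +7. Region D is most positive.

D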